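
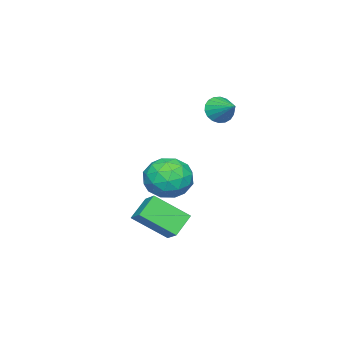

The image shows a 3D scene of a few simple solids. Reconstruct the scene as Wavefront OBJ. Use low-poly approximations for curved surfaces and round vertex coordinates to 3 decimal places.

v 1.18 -2.252 -2.561
v 1.665 -2.78 -1.708
v 0.515 -3.82 -3.152
v 1 -4.348 -2.299
v 0.144 -3.659 -2.114
v 0.555 -2.69 -1.748
v 1.625 -3.91 -3.112
v 2.036 -2.941 -2.746
v 1.94 -3.805 -2.048
v 1.025 -3.649 -1.431
v 1.155 -2.951 -3.429
v 0.24 -2.795 -2.812
v 1.481 -2.378 -2.082
v 0.699 -4.222 -2.778
v 0.196 -3.817 -2.669
v 0.481 -4.127 -2.167
v 0.828 -2.325 -2.106
v 1.114 -2.635 -1.605
v 0.22 -3.152 -1.843
v 1.066 -3.965 -3.255
v 1.352 -4.275 -2.754
v 1.699 -2.473 -2.693
v 1.984 -2.783 -2.191
v 1.96 -3.448 -3.017
v 1.928 -3.291 -1.781
v 1.537 -4.213 -2.129
v 1.904 -3.955 -2.606
v 2.146 -3.386 -2.391
v 1.39 -3.199 -1.418
v 0.999 -4.121 -1.766
v 0.496 -3.716 -1.657
v 0.737 -3.146 -1.442
v 1.552 -3.802 -1.618
v 1.181 -2.479 -3.094
v 0.79 -3.401 -3.442
v 1.443 -3.454 -3.418
v 1.684 -2.884 -3.203
v 0.643 -2.387 -2.731
v 0.252 -3.309 -3.079
v 0.034 -3.214 -2.469
v 0.276 -2.645 -2.254
v 0.628 -2.798 -3.242
v 0.055 -1.533 1.354
v 0.385 -1.386 0.766
v 0.565 -0.547 1.886
v 0.12 -1.233 0.736
v -0.158 -1.14 0.829
v -0.393 -1.124 1.026
v -0.539 -1.19 1.287
v -0.568 -1.323 1.563
v -0.473 -1.498 1.796
v -0.274 -1.68 1.943
v -0.009 -1.833 1.973
v 0.268 -1.926 1.88
v 0.504 -1.942 1.683
v 0.65 -1.876 1.421
v 0.679 -1.743 1.146
v 0.584 -1.568 0.912
v 3.291 -2.04 -4.653
v 3.968 -3.311 -3.572
v 2.358 -1.93 -3.939
v 3.035 -3.2 -2.858
v 3.745 -1.38 -4.162
v 4.422 -2.65 -3.081
v 2.812 -1.269 -3.448
v 3.489 -2.54 -2.367
f 1 38 17
f 38 12 41
f 17 41 6
f 38 41 17
f 1 17 13
f 17 6 18
f 13 18 2
f 17 18 13
f 1 13 22
f 13 2 23
f 22 23 8
f 13 23 22
f 1 22 34
f 22 8 37
f 34 37 11
f 22 37 34
f 1 34 38
f 34 11 42
f 38 42 12
f 34 42 38
f 2 18 29
f 18 6 32
f 29 32 10
f 18 32 29
f 6 41 19
f 41 12 40
f 19 40 5
f 41 40 19
f 12 42 39
f 42 11 35
f 39 35 3
f 42 35 39
f 11 37 36
f 37 8 24
f 36 24 7
f 37 24 36
f 8 23 28
f 23 2 25
f 28 25 9
f 23 25 28
f 4 30 16
f 30 10 31
f 16 31 5
f 30 31 16
f 4 16 14
f 16 5 15
f 14 15 3
f 16 15 14
f 4 14 21
f 14 3 20
f 21 20 7
f 14 20 21
f 4 21 26
f 21 7 27
f 26 27 9
f 21 27 26
f 4 26 30
f 26 9 33
f 30 33 10
f 26 33 30
f 5 31 19
f 31 10 32
f 19 32 6
f 31 32 19
f 3 15 39
f 15 5 40
f 39 40 12
f 15 40 39
f 7 20 36
f 20 3 35
f 36 35 11
f 20 35 36
f 9 27 28
f 27 7 24
f 28 24 8
f 27 24 28
f 10 33 29
f 33 9 25
f 29 25 2
f 33 25 29
f 44 43 46
f 44 46 45
f 46 43 47
f 46 47 45
f 47 43 48
f 47 48 45
f 48 43 49
f 48 49 45
f 49 43 50
f 49 50 45
f 50 43 51
f 50 51 45
f 51 43 52
f 51 52 45
f 52 43 53
f 52 53 45
f 53 43 54
f 53 54 45
f 54 43 55
f 54 55 45
f 55 43 56
f 55 56 45
f 56 43 57
f 56 57 45
f 57 43 58
f 57 58 45
f 58 43 44
f 58 44 45
f 60 62 59
f 63 60 59
f 59 62 61
f 61 63 59
f 60 66 62
f 64 60 63
f 64 66 60
f 62 66 61
f 65 63 61
f 61 66 65
f 65 64 63
f 66 64 65



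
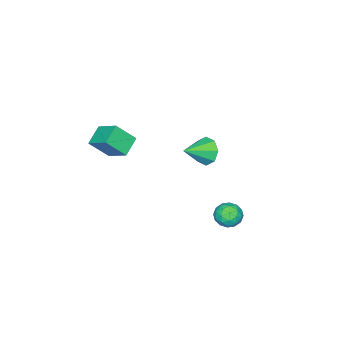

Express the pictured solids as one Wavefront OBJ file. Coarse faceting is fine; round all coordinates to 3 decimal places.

v 1.337 3.999 -2.976
v 2.04 4.027 -2.576
v 1.54 2.733 -3.244
v 2.243 2.761 -2.844
v 1.544 2.822 -2.439
v 1.419 3.605 -2.274
v 2.161 3.155 -3.546
v 2.036 3.938 -3.381
v 2.549 3.506 -2.928
v 2.168 3.3 -2.244
v 1.412 3.46 -3.576
v 1.031 3.254 -2.892
v 1.671 4.124 -2.753
v 1.909 2.636 -3.067
v 1.499 2.672 -2.829
v 1.912 2.688 -2.594
v 1.306 3.876 -2.575
v 1.719 3.893 -2.34
v 1.428 3.185 -2.259
v 1.861 2.867 -3.48
v 2.274 2.884 -3.245
v 1.668 4.072 -3.226
v 2.081 4.088 -2.991
v 2.152 3.575 -3.561
v 2.383 3.834 -2.725
v 2.503 3.09 -2.882
v 2.454 3.321 -3.295
v 2.381 3.781 -3.198
v 2.159 3.713 -2.322
v 2.279 2.969 -2.48
v 1.868 3.005 -2.242
v 1.794 3.465 -2.145
v 2.459 3.407 -2.529
v 1.301 3.791 -3.34
v 1.421 3.047 -3.498
v 1.786 3.295 -3.675
v 1.712 3.755 -3.578
v 1.077 3.67 -2.938
v 1.197 2.926 -3.095
v 1.199 2.979 -2.622
v 1.126 3.439 -2.525
v 1.121 3.353 -3.291
v 1.572 -3.767 -0.347
v 2.278 -4.539 0.743
v 1.791 -2.452 0.443
v 2.497 -3.223 1.533
v 2.663 -3.597 -0.933
v 3.369 -4.368 0.157
v 2.882 -2.281 -0.143
v 3.588 -3.053 0.947
v -0.375 0.45 -0.618
v 0.09 0.787 -1.324
v 1.015 -0.01 0.078
v -0.007 1.257 -0.819
v -0.319 1.254 -0.197
v -0.664 0.78 0.179
v -0.839 0.112 0.088
v -0.742 -0.358 -0.416
v -0.43 -0.355 -1.039
v -0.085 0.119 -1.414
f 1 38 17
f 38 12 41
f 17 41 6
f 38 41 17
f 1 17 13
f 17 6 18
f 13 18 2
f 17 18 13
f 1 13 22
f 13 2 23
f 22 23 8
f 13 23 22
f 1 22 34
f 22 8 37
f 34 37 11
f 22 37 34
f 1 34 38
f 34 11 42
f 38 42 12
f 34 42 38
f 2 18 29
f 18 6 32
f 29 32 10
f 18 32 29
f 6 41 19
f 41 12 40
f 19 40 5
f 41 40 19
f 12 42 39
f 42 11 35
f 39 35 3
f 42 35 39
f 11 37 36
f 37 8 24
f 36 24 7
f 37 24 36
f 8 23 28
f 23 2 25
f 28 25 9
f 23 25 28
f 4 30 16
f 30 10 31
f 16 31 5
f 30 31 16
f 4 16 14
f 16 5 15
f 14 15 3
f 16 15 14
f 4 14 21
f 14 3 20
f 21 20 7
f 14 20 21
f 4 21 26
f 21 7 27
f 26 27 9
f 21 27 26
f 4 26 30
f 26 9 33
f 30 33 10
f 26 33 30
f 5 31 19
f 31 10 32
f 19 32 6
f 31 32 19
f 3 15 39
f 15 5 40
f 39 40 12
f 15 40 39
f 7 20 36
f 20 3 35
f 36 35 11
f 20 35 36
f 9 27 28
f 27 7 24
f 28 24 8
f 27 24 28
f 10 33 29
f 33 9 25
f 29 25 2
f 33 25 29
f 44 46 43
f 47 44 43
f 43 46 45
f 45 47 43
f 44 50 46
f 48 44 47
f 48 50 44
f 46 50 45
f 49 47 45
f 45 50 49
f 49 48 47
f 50 48 49
f 52 51 54
f 52 54 53
f 54 51 55
f 54 55 53
f 55 51 56
f 55 56 53
f 56 51 57
f 56 57 53
f 57 51 58
f 57 58 53
f 58 51 59
f 58 59 53
f 59 51 60
f 59 60 53
f 60 51 52
f 60 52 53



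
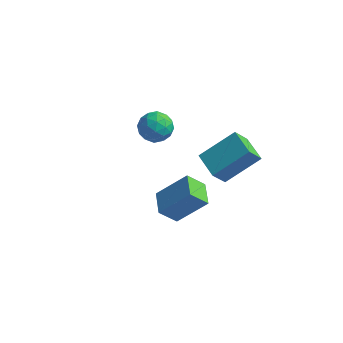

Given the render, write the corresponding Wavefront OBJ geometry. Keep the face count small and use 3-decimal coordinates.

v 2.414 -2.232 -0.939
v 3.475 -1.716 0.2
v 1.887 -1.316 -0.864
v 2.948 -0.799 0.275
v 2.992 -1.841 -1.655
v 4.053 -1.324 -0.516
v 2.465 -0.924 -1.58
v 3.526 -0.408 -0.441
v 3.16 2.533 -3.403
v 2.875 1.892 -2.441
v 2.234 3.279 -3.18
v 1.949 2.638 -2.218
v 4.271 3.602 -2.362
v 3.986 2.961 -1.4
v 3.345 4.348 -2.139
v 3.06 3.707 -1.177
v -0.767 3.692 -1.828
v -0.099 3.746 -2.245
v -0.301 2.674 -1.215
v 0.367 2.728 -1.632
v 0.192 3.278 -1.094
v -0.096 3.907 -1.473
v -0.304 2.513 -1.987
v -0.592 3.142 -2.366
v 0.187 3.017 -2.343
v 0.493 3.49 -1.791
v -0.893 2.93 -1.669
v -0.587 3.403 -1.117
v -0.474 3.808 -2.091
v 0.074 2.612 -1.369
v -0.029 2.935 -1.053
v 0.363 2.967 -1.298
v -0.472 3.903 -1.637
v -0.08 3.935 -1.882
v 0.091 3.66 -1.205
v -0.32 2.485 -1.578
v 0.072 2.517 -1.823
v -0.763 3.453 -2.162
v -0.371 3.485 -2.407
v -0.491 2.76 -2.255
v 0.086 3.412 -2.393
v 0.36 2.814 -2.033
v -0.034 2.687 -2.241
v -0.203 3.057 -2.464
v 0.266 3.69 -2.069
v 0.54 3.092 -1.708
v 0.438 3.415 -1.392
v 0.268 3.784 -1.615
v 0.435 3.262 -2.126
v -0.94 3.328 -1.752
v -0.666 2.73 -1.391
v -0.668 2.636 -1.845
v -0.838 3.005 -2.068
v -0.76 3.606 -1.427
v -0.486 3.008 -1.067
v -0.197 3.363 -0.996
v -0.366 3.733 -1.219
v -0.835 3.158 -1.334
f 2 4 1
f 5 2 1
f 1 4 3
f 3 5 1
f 2 8 4
f 6 2 5
f 6 8 2
f 4 8 3
f 7 5 3
f 3 8 7
f 7 6 5
f 8 6 7
f 10 12 9
f 13 10 9
f 9 12 11
f 11 13 9
f 10 16 12
f 14 10 13
f 14 16 10
f 12 16 11
f 15 13 11
f 11 16 15
f 15 14 13
f 16 14 15
f 17 54 33
f 54 28 57
f 33 57 22
f 54 57 33
f 17 33 29
f 33 22 34
f 29 34 18
f 33 34 29
f 17 29 38
f 29 18 39
f 38 39 24
f 29 39 38
f 17 38 50
f 38 24 53
f 50 53 27
f 38 53 50
f 17 50 54
f 50 27 58
f 54 58 28
f 50 58 54
f 18 34 45
f 34 22 48
f 45 48 26
f 34 48 45
f 22 57 35
f 57 28 56
f 35 56 21
f 57 56 35
f 28 58 55
f 58 27 51
f 55 51 19
f 58 51 55
f 27 53 52
f 53 24 40
f 52 40 23
f 53 40 52
f 24 39 44
f 39 18 41
f 44 41 25
f 39 41 44
f 20 46 32
f 46 26 47
f 32 47 21
f 46 47 32
f 20 32 30
f 32 21 31
f 30 31 19
f 32 31 30
f 20 30 37
f 30 19 36
f 37 36 23
f 30 36 37
f 20 37 42
f 37 23 43
f 42 43 25
f 37 43 42
f 20 42 46
f 42 25 49
f 46 49 26
f 42 49 46
f 21 47 35
f 47 26 48
f 35 48 22
f 47 48 35
f 19 31 55
f 31 21 56
f 55 56 28
f 31 56 55
f 23 36 52
f 36 19 51
f 52 51 27
f 36 51 52
f 25 43 44
f 43 23 40
f 44 40 24
f 43 40 44
f 26 49 45
f 49 25 41
f 45 41 18
f 49 41 45



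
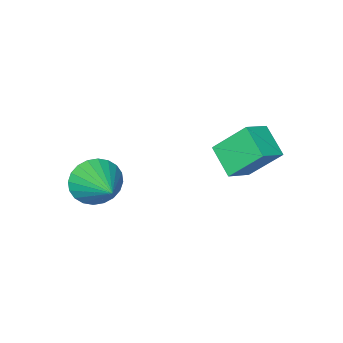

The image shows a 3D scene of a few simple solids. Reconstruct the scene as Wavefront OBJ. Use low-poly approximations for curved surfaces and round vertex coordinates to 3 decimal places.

v -1.729 2.17 2.97
v -1.994 0.966 3.714
v -0.66 2.254 3.485
v -0.924 1.05 4.229
v -0.996 1.17 1.611
v -1.26 -0.034 2.355
v 0.074 1.254 2.126
v -0.191 0.05 2.87
v 2.564 -3.329 0.27
v 2.978 -3.852 1.106
v 3.216 -1.471 1.11
v 3.303 -3.848 0.844
v 3.515 -3.764 0.494
v 3.583 -3.614 0.111
v 3.495 -3.421 -0.249
v 3.266 -3.214 -0.529
v 2.929 -3.024 -0.688
v 2.537 -2.88 -0.701
v 2.149 -2.805 -0.566
v 1.825 -2.81 -0.304
v 1.613 -2.893 0.046
v 1.545 -3.043 0.43
v 1.633 -3.236 0.79
v 1.862 -3.444 1.07
v 2.199 -3.634 1.229
v 2.591 -3.777 1.242
f 2 4 1
f 5 2 1
f 1 4 3
f 3 5 1
f 2 8 4
f 6 2 5
f 6 8 2
f 4 8 3
f 7 5 3
f 3 8 7
f 7 6 5
f 8 6 7
f 10 9 12
f 10 12 11
f 12 9 13
f 12 13 11
f 13 9 14
f 13 14 11
f 14 9 15
f 14 15 11
f 15 9 16
f 15 16 11
f 16 9 17
f 16 17 11
f 17 9 18
f 17 18 11
f 18 9 19
f 18 19 11
f 19 9 20
f 19 20 11
f 20 9 21
f 20 21 11
f 21 9 22
f 21 22 11
f 22 9 23
f 22 23 11
f 23 9 24
f 23 24 11
f 24 9 25
f 24 25 11
f 25 9 26
f 25 26 11
f 26 9 10
f 26 10 11



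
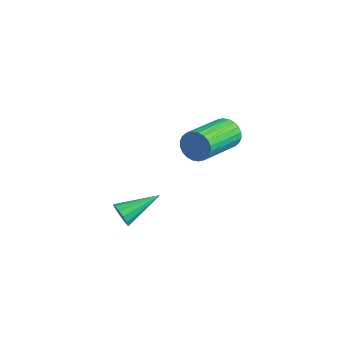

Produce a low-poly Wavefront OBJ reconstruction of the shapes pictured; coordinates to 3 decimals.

v -0.934 -4.107 -1.002
v -0.628 -4.057 -1.444
v -0.446 -2.613 -0.498
v -0.901 -3.944 -1.516
v -1.184 -3.882 -1.425
v -1.388 -3.892 -1.199
v -1.448 -3.969 -0.911
v -1.345 -4.091 -0.652
v -1.111 -4.217 -0.504
v -0.821 -4.309 -0.515
v -0.567 -4.336 -0.68
v -0.429 -4.29 -0.947
v -0.452 -4.186 -1.232
v -1.149 1.574 0.017
v -0.829 1.429 -0.566
v -0.491 -0.58 0.121
v -0.811 -0.434 0.703
v -0.628 1.515 -0.416
v -0.289 -0.494 0.271
v -0.506 1.609 -0.2
v -0.167 -0.4 0.487
v -0.481 1.698 0.049
v -0.143 -0.311 0.736
v -0.559 1.768 0.293
v -0.22 -0.241 0.979
v -0.726 1.809 0.494
v -0.388 -0.2 1.181
v -0.958 1.814 0.623
v -0.619 -0.195 1.31
v -1.219 1.783 0.66
v -0.88 -0.226 1.347
v -1.469 1.72 0.599
v -1.131 -0.289 1.286
v -1.671 1.634 0.449
v -1.332 -0.375 1.136
v -1.793 1.54 0.233
v -1.454 -0.469 0.92
v -1.817 1.451 -0.016
v -1.479 -0.558 0.671
v -1.74 1.381 -0.259
v -1.401 -0.628 0.427
v -1.572 1.34 -0.461
v -1.234 -0.669 0.226
v -1.341 1.335 -0.59
v -1.002 -0.674 0.097
v -1.08 1.366 -0.627
v -0.741 -0.643 0.06
f 2 1 4
f 2 4 3
f 4 1 5
f 4 5 3
f 5 1 6
f 5 6 3
f 6 1 7
f 6 7 3
f 7 1 8
f 7 8 3
f 8 1 9
f 8 9 3
f 9 1 10
f 9 10 3
f 10 1 11
f 10 11 3
f 11 1 12
f 11 12 3
f 12 1 13
f 12 13 3
f 13 1 2
f 13 2 3
f 15 14 18
f 15 18 16
f 16 18 19
f 16 19 17
f 18 14 20
f 18 20 19
f 19 20 21
f 19 21 17
f 20 14 22
f 20 22 21
f 21 22 23
f 21 23 17
f 22 14 24
f 22 24 23
f 23 24 25
f 23 25 17
f 24 14 26
f 24 26 25
f 25 26 27
f 25 27 17
f 26 14 28
f 26 28 27
f 27 28 29
f 27 29 17
f 28 14 30
f 28 30 29
f 29 30 31
f 29 31 17
f 30 14 32
f 30 32 31
f 31 32 33
f 31 33 17
f 32 14 34
f 32 34 33
f 33 34 35
f 33 35 17
f 34 14 36
f 34 36 35
f 35 36 37
f 35 37 17
f 36 14 38
f 36 38 37
f 37 38 39
f 37 39 17
f 38 14 40
f 38 40 39
f 39 40 41
f 39 41 17
f 40 14 42
f 40 42 41
f 41 42 43
f 41 43 17
f 42 14 44
f 42 44 43
f 43 44 45
f 43 45 17
f 44 14 46
f 44 46 45
f 45 46 47
f 45 47 17
f 46 14 15
f 46 15 47
f 47 15 16
f 47 16 17



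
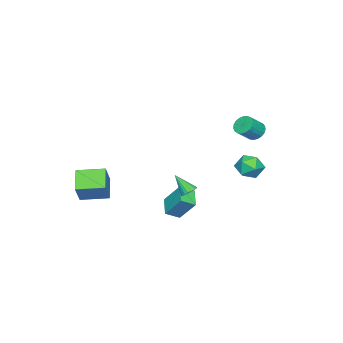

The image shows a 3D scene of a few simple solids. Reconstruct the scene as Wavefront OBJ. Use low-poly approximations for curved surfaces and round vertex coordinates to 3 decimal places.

v 3.879 -3.941 -1.619
v 2.831 -4.567 -0.765
v 3.156 -2.481 -1.437
v 2.108 -3.106 -0.583
v 4.732 -3.674 -0.377
v 3.684 -4.299 0.477
v 4.009 -2.213 -0.195
v 2.961 -2.839 0.659
v -1.423 3.953 3.325
v -1.084 4.488 3.18
v -0.257 4.162 3.91
v -0.597 3.627 4.055
v -1.235 4.572 3.388
v -0.408 4.246 4.118
v -1.418 4.549 3.586
v -0.591 4.222 4.315
v -1.602 4.422 3.738
v -0.776 4.096 4.467
v -1.756 4.215 3.819
v -0.929 3.889 4.548
v -1.851 3.962 3.814
v -1.025 3.636 4.544
v -1.873 3.708 3.725
v -1.046 3.382 4.455
v -1.817 3.496 3.567
v -0.99 3.17 4.297
v -1.693 3.363 3.367
v -0.866 3.037 4.097
v -1.522 3.332 3.16
v -0.696 3.006 3.889
v -1.335 3.409 2.981
v -0.508 3.083 3.711
v -1.162 3.579 2.862
v -0.335 3.253 3.592
v -1.035 3.815 2.823
v -0.208 3.488 3.553
v -0.975 4.074 2.871
v -0.148 3.748 3.6
v -0.992 4.312 2.997
v -0.165 3.986 3.727
v -0.555 -1.248 -2.871
v -0.523 -0.222 -1.579
v -1.171 -0.664 -3.32
v -1.139 0.361 -2.028
v 0.419 -0.621 -3.392
v 0.451 0.404 -2.1
v -0.197 -0.038 -3.841
v -0.165 0.988 -2.549
v -3.423 3.024 0.282
v -2.779 3.286 -0.328
v -3.901 1.974 -0.672
v -3.257 2.236 -1.282
v -3.006 1.816 -0.497
v -2.711 2.465 0.092
v -3.969 2.795 -1.092
v -3.674 3.444 -0.503
v -3.117 3.145 -1.178
v -2.521 2.54 -0.81
v -4.159 2.72 -0.19
v -3.563 2.115 0.178
v 1.158 1.321 -0.845
v 1.468 1.003 -1.115
v 1.242 0.479 0.245
v 1.626 1.161 -1.005
v 1.677 1.356 -0.858
v 1.609 1.543 -0.708
v 1.437 1.679 -0.59
v 1.202 1.733 -0.53
v 0.956 1.693 -0.542
v 0.757 1.568 -0.623
v 0.65 1.386 -0.755
v 0.659 1.19 -0.908
v 0.782 1.024 -1.046
v 0.992 0.926 -1.138
v 1.239 0.918 -1.163
f 2 4 1
f 5 2 1
f 1 4 3
f 3 5 1
f 2 8 4
f 6 2 5
f 6 8 2
f 4 8 3
f 7 5 3
f 3 8 7
f 7 6 5
f 8 6 7
f 10 9 13
f 10 13 11
f 11 13 14
f 11 14 12
f 13 9 15
f 13 15 14
f 14 15 16
f 14 16 12
f 15 9 17
f 15 17 16
f 16 17 18
f 16 18 12
f 17 9 19
f 17 19 18
f 18 19 20
f 18 20 12
f 19 9 21
f 19 21 20
f 20 21 22
f 20 22 12
f 21 9 23
f 21 23 22
f 22 23 24
f 22 24 12
f 23 9 25
f 23 25 24
f 24 25 26
f 24 26 12
f 25 9 27
f 25 27 26
f 26 27 28
f 26 28 12
f 27 9 29
f 27 29 28
f 28 29 30
f 28 30 12
f 29 9 31
f 29 31 30
f 30 31 32
f 30 32 12
f 31 9 33
f 31 33 32
f 32 33 34
f 32 34 12
f 33 9 35
f 33 35 34
f 34 35 36
f 34 36 12
f 35 9 37
f 35 37 36
f 36 37 38
f 36 38 12
f 37 9 39
f 37 39 38
f 38 39 40
f 38 40 12
f 39 9 10
f 39 10 40
f 40 10 11
f 40 11 12
f 42 44 41
f 45 42 41
f 41 44 43
f 43 45 41
f 42 48 44
f 46 42 45
f 46 48 42
f 44 48 43
f 47 45 43
f 43 48 47
f 47 46 45
f 48 46 47
f 49 60 54
f 49 54 50
f 49 50 56
f 49 56 59
f 49 59 60
f 50 54 58
f 54 60 53
f 60 59 51
f 59 56 55
f 56 50 57
f 52 58 53
f 52 53 51
f 52 51 55
f 52 55 57
f 52 57 58
f 53 58 54
f 51 53 60
f 55 51 59
f 57 55 56
f 58 57 50
f 62 61 64
f 62 64 63
f 64 61 65
f 64 65 63
f 65 61 66
f 65 66 63
f 66 61 67
f 66 67 63
f 67 61 68
f 67 68 63
f 68 61 69
f 68 69 63
f 69 61 70
f 69 70 63
f 70 61 71
f 70 71 63
f 71 61 72
f 71 72 63
f 72 61 73
f 72 73 63
f 73 61 74
f 73 74 63
f 74 61 75
f 74 75 63
f 75 61 62
f 75 62 63



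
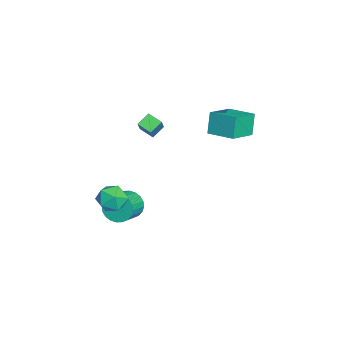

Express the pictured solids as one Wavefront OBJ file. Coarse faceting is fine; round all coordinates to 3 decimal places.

v -0.584 2.134 3.323
v -1.177 2.261 4.814
v -2.132 3.291 2.609
v -2.725 3.418 4.1
v 0.445 3.682 3.6
v -0.148 3.809 5.091
v -1.103 4.839 2.886
v -1.696 4.966 4.377
v 2.521 -2.468 -0.432
v 3.12 -3.246 0.072
v 1.6 -3.734 -1.292
v 2.199 -4.512 -0.788
v 1.483 -3.904 -0.208
v 2.052 -3.122 0.324
v 2.668 -3.858 -1.544
v 3.237 -3.076 -1.012
v 3.211 -4.106 -0.615
v 2.479 -4.134 0.211
v 2.241 -2.846 -1.431
v 1.509 -2.874 -0.605
v -4.41 -2.165 0.934
v -5.018 -1.509 1.502
v -3.875 -1.326 0.539
v -4.483 -0.67 1.108
v -3.437 -2.25 2.072
v -4.045 -1.594 2.641
v -2.902 -1.411 1.678
v -3.51 -0.755 2.246
v -1.588 -2.77 -4.206
v -1.033 -2.447 -5.062
v 0.323 -3.046 -4.409
v -0.232 -3.37 -3.554
v -1.004 -2.112 -4.815
v 0.352 -2.711 -4.162
v -1.064 -1.877 -4.475
v 0.292 -2.476 -3.822
v -1.204 -1.778 -4.094
v 0.152 -2.377 -3.441
v -1.402 -1.83 -3.73
v -0.046 -2.43 -3.078
v -1.628 -2.026 -3.439
v -0.272 -2.625 -2.786
v -1.849 -2.335 -3.265
v -0.493 -2.934 -2.612
v -2.029 -2.71 -3.233
v -0.673 -3.309 -2.581
v -2.143 -3.094 -3.351
v -0.787 -3.693 -2.698
v -2.172 -3.429 -3.598
v -0.816 -4.028 -2.945
v -2.112 -3.664 -3.938
v -0.756 -4.263 -3.285
v -1.972 -3.763 -4.319
v -0.616 -4.362 -3.666
v -1.774 -3.71 -4.682
v -0.418 -4.31 -4.03
v -1.548 -3.515 -4.974
v -0.192 -4.114 -4.321
v -1.327 -3.206 -5.148
v 0.029 -3.805 -4.495
v -1.147 -2.831 -5.179
v 0.209 -3.43 -4.527
f 2 4 1
f 5 2 1
f 1 4 3
f 3 5 1
f 2 8 4
f 6 2 5
f 6 8 2
f 4 8 3
f 7 5 3
f 3 8 7
f 7 6 5
f 8 6 7
f 9 20 14
f 9 14 10
f 9 10 16
f 9 16 19
f 9 19 20
f 10 14 18
f 14 20 13
f 20 19 11
f 19 16 15
f 16 10 17
f 12 18 13
f 12 13 11
f 12 11 15
f 12 15 17
f 12 17 18
f 13 18 14
f 11 13 20
f 15 11 19
f 17 15 16
f 18 17 10
f 22 24 21
f 25 22 21
f 21 24 23
f 23 25 21
f 22 28 24
f 26 22 25
f 26 28 22
f 24 28 23
f 27 25 23
f 23 28 27
f 27 26 25
f 28 26 27
f 30 29 33
f 30 33 31
f 31 33 34
f 31 34 32
f 33 29 35
f 33 35 34
f 34 35 36
f 34 36 32
f 35 29 37
f 35 37 36
f 36 37 38
f 36 38 32
f 37 29 39
f 37 39 38
f 38 39 40
f 38 40 32
f 39 29 41
f 39 41 40
f 40 41 42
f 40 42 32
f 41 29 43
f 41 43 42
f 42 43 44
f 42 44 32
f 43 29 45
f 43 45 44
f 44 45 46
f 44 46 32
f 45 29 47
f 45 47 46
f 46 47 48
f 46 48 32
f 47 29 49
f 47 49 48
f 48 49 50
f 48 50 32
f 49 29 51
f 49 51 50
f 50 51 52
f 50 52 32
f 51 29 53
f 51 53 52
f 52 53 54
f 52 54 32
f 53 29 55
f 53 55 54
f 54 55 56
f 54 56 32
f 55 29 57
f 55 57 56
f 56 57 58
f 56 58 32
f 57 29 59
f 57 59 58
f 58 59 60
f 58 60 32
f 59 29 61
f 59 61 60
f 60 61 62
f 60 62 32
f 61 29 30
f 61 30 62
f 62 30 31
f 62 31 32



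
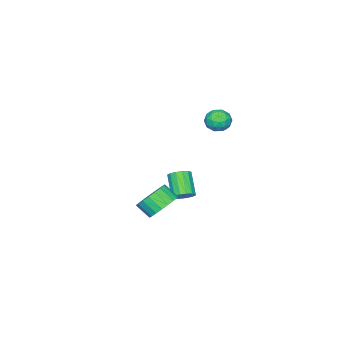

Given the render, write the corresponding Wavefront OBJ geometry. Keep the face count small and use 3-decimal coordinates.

v 0.254 3.027 3.291
v 0.66 2.86 3.933
v -0.4 1.96 3.427
v 0.006 1.793 4.069
v -0.498 2.385 4.071
v -0.094 3.045 3.987
v 0.354 1.775 3.373
v 0.758 2.435 3.289
v 0.722 2.086 3.984
v 0.195 2.463 4.415
v 0.065 2.357 2.945
v -0.462 2.734 3.376
v 0.514 3.038 3.6
v -0.254 1.782 3.76
v -0.55 2.131 3.761
v -0.312 2.033 4.138
v 0.071 3.146 3.632
v 0.31 3.048 4.009
v -0.371 2.769 4.09
v -0.05 1.772 3.351
v 0.189 1.674 3.728
v 0.572 2.787 3.222
v 0.81 2.689 3.599
v 0.631 2.051 3.27
v 0.789 2.484 4.008
v 0.405 1.857 4.087
v 0.61 1.847 3.678
v 0.847 2.234 3.629
v 0.48 2.706 4.261
v 0.096 2.079 4.341
v -0.201 2.427 4.342
v 0.037 2.815 4.293
v 0.516 2.251 4.291
v 0.164 2.741 3.019
v -0.22 2.114 3.099
v 0.223 2.005 3.067
v 0.461 2.393 3.018
v -0.145 2.963 3.273
v -0.529 2.336 3.352
v -0.587 2.586 3.731
v -0.35 2.973 3.682
v -0.256 2.569 3.069
v -1.014 -0.67 -3.962
v -0.682 -1.235 -4.177
v -1.434 -2.096 -3.072
v -1.766 -1.53 -2.858
v -0.472 -1.095 -3.924
v -1.224 -1.956 -2.82
v -0.407 -0.841 -3.682
v -1.16 -1.701 -2.577
v -0.505 -0.54 -3.515
v -1.257 -1.401 -2.41
v -0.739 -0.275 -3.468
v -1.492 -1.136 -2.363
v -1.047 -0.115 -3.553
v -1.799 -0.976 -2.448
v -1.346 -0.104 -3.748
v -2.098 -0.965 -2.643
v -1.556 -0.244 -4
v -2.308 -1.105 -2.896
v -1.62 -0.499 -4.243
v -2.373 -1.359 -3.138
v -1.523 -0.799 -4.41
v -2.275 -1.66 -3.305
v -1.288 -1.064 -4.457
v -2.041 -1.925 -3.352
v -0.981 -1.224 -4.372
v -1.733 -2.085 -3.267
v 3.806 1.649 -1.397
v 4.244 2.27 -0.732
v 4.352 1.472 -0.058
v 3.914 0.851 -0.723
v 3.838 2.303 -0.628
v 3.946 1.505 0.046
v 3.427 2.223 -0.657
v 3.535 1.425 0.017
v 3.081 2.043 -0.814
v 3.189 1.245 -0.14
v 2.861 1.795 -1.072
v 2.969 0.997 -0.398
v 2.804 1.522 -1.386
v 2.912 0.724 -0.712
v 2.92 1.271 -1.702
v 3.028 0.473 -1.028
v 3.19 1.085 -1.965
v 3.298 0.288 -1.291
v 3.566 0.997 -2.13
v 3.674 0.199 -1.456
v 3.983 1.021 -2.168
v 4.091 0.224 -1.494
v 4.37 1.154 -2.073
v 4.478 0.356 -1.399
v 4.659 1.373 -1.861
v 4.768 0.575 -1.187
v 4.801 1.639 -1.569
v 4.909 0.841 -0.895
v 4.771 1.907 -1.247
v 4.879 1.109 -0.573
v 4.574 2.13 -0.951
v 4.682 1.332 -0.277
f 1 38 17
f 38 12 41
f 17 41 6
f 38 41 17
f 1 17 13
f 17 6 18
f 13 18 2
f 17 18 13
f 1 13 22
f 13 2 23
f 22 23 8
f 13 23 22
f 1 22 34
f 22 8 37
f 34 37 11
f 22 37 34
f 1 34 38
f 34 11 42
f 38 42 12
f 34 42 38
f 2 18 29
f 18 6 32
f 29 32 10
f 18 32 29
f 6 41 19
f 41 12 40
f 19 40 5
f 41 40 19
f 12 42 39
f 42 11 35
f 39 35 3
f 42 35 39
f 11 37 36
f 37 8 24
f 36 24 7
f 37 24 36
f 8 23 28
f 23 2 25
f 28 25 9
f 23 25 28
f 4 30 16
f 30 10 31
f 16 31 5
f 30 31 16
f 4 16 14
f 16 5 15
f 14 15 3
f 16 15 14
f 4 14 21
f 14 3 20
f 21 20 7
f 14 20 21
f 4 21 26
f 21 7 27
f 26 27 9
f 21 27 26
f 4 26 30
f 26 9 33
f 30 33 10
f 26 33 30
f 5 31 19
f 31 10 32
f 19 32 6
f 31 32 19
f 3 15 39
f 15 5 40
f 39 40 12
f 15 40 39
f 7 20 36
f 20 3 35
f 36 35 11
f 20 35 36
f 9 27 28
f 27 7 24
f 28 24 8
f 27 24 28
f 10 33 29
f 33 9 25
f 29 25 2
f 33 25 29
f 44 43 47
f 44 47 45
f 45 47 48
f 45 48 46
f 47 43 49
f 47 49 48
f 48 49 50
f 48 50 46
f 49 43 51
f 49 51 50
f 50 51 52
f 50 52 46
f 51 43 53
f 51 53 52
f 52 53 54
f 52 54 46
f 53 43 55
f 53 55 54
f 54 55 56
f 54 56 46
f 55 43 57
f 55 57 56
f 56 57 58
f 56 58 46
f 57 43 59
f 57 59 58
f 58 59 60
f 58 60 46
f 59 43 61
f 59 61 60
f 60 61 62
f 60 62 46
f 61 43 63
f 61 63 62
f 62 63 64
f 62 64 46
f 63 43 65
f 63 65 64
f 64 65 66
f 64 66 46
f 65 43 67
f 65 67 66
f 66 67 68
f 66 68 46
f 67 43 44
f 67 44 68
f 68 44 45
f 68 45 46
f 70 69 73
f 70 73 71
f 71 73 74
f 71 74 72
f 73 69 75
f 73 75 74
f 74 75 76
f 74 76 72
f 75 69 77
f 75 77 76
f 76 77 78
f 76 78 72
f 77 69 79
f 77 79 78
f 78 79 80
f 78 80 72
f 79 69 81
f 79 81 80
f 80 81 82
f 80 82 72
f 81 69 83
f 81 83 82
f 82 83 84
f 82 84 72
f 83 69 85
f 83 85 84
f 84 85 86
f 84 86 72
f 85 69 87
f 85 87 86
f 86 87 88
f 86 88 72
f 87 69 89
f 87 89 88
f 88 89 90
f 88 90 72
f 89 69 91
f 89 91 90
f 90 91 92
f 90 92 72
f 91 69 93
f 91 93 92
f 92 93 94
f 92 94 72
f 93 69 95
f 93 95 94
f 94 95 96
f 94 96 72
f 95 69 97
f 95 97 96
f 96 97 98
f 96 98 72
f 97 69 99
f 97 99 98
f 98 99 100
f 98 100 72
f 99 69 70
f 99 70 100
f 100 70 71
f 100 71 72



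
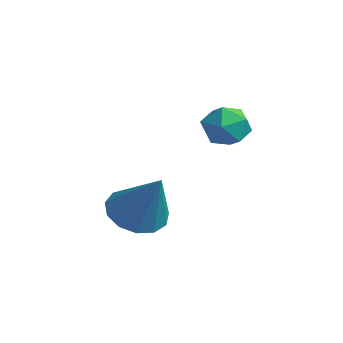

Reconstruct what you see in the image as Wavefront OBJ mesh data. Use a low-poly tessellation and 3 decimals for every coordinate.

v 2.55 -3.113 -3.498
v 3.123 -2.536 -3.949
v 3.69 -3.027 -1.942
v 2.77 -2.234 -3.707
v 2.347 -2.211 -3.399
v 1.989 -2.474 -3.122
v 1.809 -2.94 -2.964
v 1.864 -3.461 -2.976
v 2.137 -3.872 -3.153
v 2.542 -4.041 -3.44
v 2.949 -3.916 -3.745
v 3.229 -3.536 -3.972
v 3.294 -3.021 -4.048
v 3.776 -0.573 0.187
v 4.161 -0.477 -0.482
v 3.659 -1.803 -0.058
v 4.044 -1.707 -0.727
v 4.418 -1.631 -0.048
v 4.49 -0.871 0.103
v 3.33 -1.409 -0.643
v 3.402 -0.649 -0.492
v 3.886 -0.994 -0.995
v 4.558 -1.13 -0.628
v 3.262 -1.15 0.088
v 3.934 -1.286 0.455
f 2 1 4
f 2 4 3
f 4 1 5
f 4 5 3
f 5 1 6
f 5 6 3
f 6 1 7
f 6 7 3
f 7 1 8
f 7 8 3
f 8 1 9
f 8 9 3
f 9 1 10
f 9 10 3
f 10 1 11
f 10 11 3
f 11 1 12
f 11 12 3
f 12 1 13
f 12 13 3
f 13 1 2
f 13 2 3
f 14 25 19
f 14 19 15
f 14 15 21
f 14 21 24
f 14 24 25
f 15 19 23
f 19 25 18
f 25 24 16
f 24 21 20
f 21 15 22
f 17 23 18
f 17 18 16
f 17 16 20
f 17 20 22
f 17 22 23
f 18 23 19
f 16 18 25
f 20 16 24
f 22 20 21
f 23 22 15



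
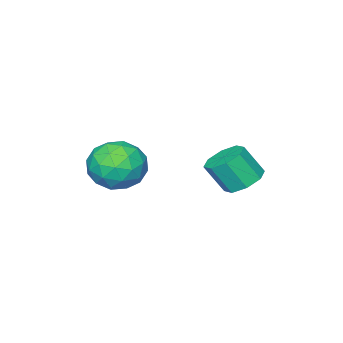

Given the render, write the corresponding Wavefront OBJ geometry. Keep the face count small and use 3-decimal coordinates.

v -1.212 0.04 -0.287
v -0.789 0.511 -0.197
v -0.464 0.051 0.678
v -0.888 -0.42 0.587
v -1.222 0.605 0.013
v -0.897 0.145 0.888
v -1.649 0.368 0.047
v -1.324 -0.092 0.922
v -1.82 -0.062 -0.115
v -1.495 -0.521 0.76
v -1.636 -0.431 -0.378
v -1.311 -0.891 0.497
v -1.203 -0.525 -0.588
v -0.878 -0.985 0.287
v -0.776 -0.288 -0.622
v -0.451 -0.748 0.253
v -0.605 0.141 -0.46
v -0.28 -0.318 0.415
v 1.561 -1.12 0.317
v 2.02 -0.942 1.025
v 1.6 -2.478 0.635
v 2.059 -2.3 1.343
v 1.232 -2.061 1.294
v 1.208 -1.222 1.098
v 2.412 -2.198 0.562
v 2.388 -1.359 0.366
v 2.546 -1.608 1.176
v 1.817 -1.523 1.628
v 1.803 -1.897 0.032
v 1.074 -1.812 0.484
v 1.787 -0.912 0.643
v 1.833 -2.508 1.017
v 1.347 -2.368 0.988
v 1.617 -2.263 1.404
v 1.31 -1.076 0.686
v 1.58 -0.971 1.102
v 1.117 -1.629 1.26
v 2.04 -2.449 0.558
v 2.31 -2.344 0.974
v 2.003 -1.157 0.256
v 2.273 -1.052 0.672
v 2.503 -1.791 0.4
v 2.366 -1.198 1.148
v 2.389 -1.997 1.335
v 2.597 -1.937 0.876
v 2.583 -1.444 0.761
v 1.938 -1.148 1.414
v 1.961 -1.946 1.601
v 1.475 -1.806 1.572
v 1.46 -1.313 1.457
v 2.247 -1.54 1.503
v 1.659 -1.474 0.059
v 1.682 -2.272 0.246
v 2.16 -2.107 0.203
v 2.145 -1.614 0.088
v 1.231 -1.423 0.325
v 1.254 -2.222 0.512
v 1.037 -1.976 0.899
v 1.023 -1.483 0.784
v 1.373 -1.88 0.157
f 2 1 5
f 2 5 3
f 3 5 6
f 3 6 4
f 5 1 7
f 5 7 6
f 6 7 8
f 6 8 4
f 7 1 9
f 7 9 8
f 8 9 10
f 8 10 4
f 9 1 11
f 9 11 10
f 10 11 12
f 10 12 4
f 11 1 13
f 11 13 12
f 12 13 14
f 12 14 4
f 13 1 15
f 13 15 14
f 14 15 16
f 14 16 4
f 15 1 17
f 15 17 16
f 16 17 18
f 16 18 4
f 17 1 2
f 17 2 18
f 18 2 3
f 18 3 4
f 19 56 35
f 56 30 59
f 35 59 24
f 56 59 35
f 19 35 31
f 35 24 36
f 31 36 20
f 35 36 31
f 19 31 40
f 31 20 41
f 40 41 26
f 31 41 40
f 19 40 52
f 40 26 55
f 52 55 29
f 40 55 52
f 19 52 56
f 52 29 60
f 56 60 30
f 52 60 56
f 20 36 47
f 36 24 50
f 47 50 28
f 36 50 47
f 24 59 37
f 59 30 58
f 37 58 23
f 59 58 37
f 30 60 57
f 60 29 53
f 57 53 21
f 60 53 57
f 29 55 54
f 55 26 42
f 54 42 25
f 55 42 54
f 26 41 46
f 41 20 43
f 46 43 27
f 41 43 46
f 22 48 34
f 48 28 49
f 34 49 23
f 48 49 34
f 22 34 32
f 34 23 33
f 32 33 21
f 34 33 32
f 22 32 39
f 32 21 38
f 39 38 25
f 32 38 39
f 22 39 44
f 39 25 45
f 44 45 27
f 39 45 44
f 22 44 48
f 44 27 51
f 48 51 28
f 44 51 48
f 23 49 37
f 49 28 50
f 37 50 24
f 49 50 37
f 21 33 57
f 33 23 58
f 57 58 30
f 33 58 57
f 25 38 54
f 38 21 53
f 54 53 29
f 38 53 54
f 27 45 46
f 45 25 42
f 46 42 26
f 45 42 46
f 28 51 47
f 51 27 43
f 47 43 20
f 51 43 47



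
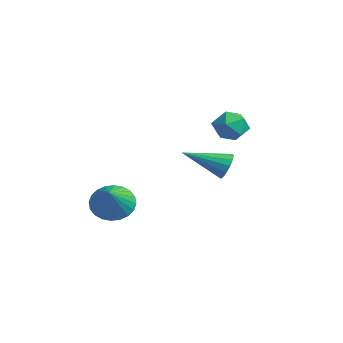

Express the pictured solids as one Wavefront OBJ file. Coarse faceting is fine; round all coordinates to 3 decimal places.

v -3.638 3.481 3.586
v -3.324 3.041 4.299
v -4.456 2.339 3.241
v -4.142 1.899 3.954
v -4.682 2.603 4.065
v -4.177 3.308 4.278
v -3.603 2.072 3.262
v -3.098 2.777 3.475
v -3.303 2.17 4.098
v -3.97 2.498 4.594
v -3.81 2.882 2.946
v -4.477 3.21 3.442
v -4.284 -2.568 -0.01
v -3.767 -2.869 -0.799
v -2.936 -3.292 1.15
v -3.623 -2.514 -0.745
v -3.58 -2.168 -0.579
v -3.644 -1.883 -0.327
v -3.806 -1.702 -0.026
v -4.04 -1.653 0.277
v -4.312 -1.743 0.537
v -4.579 -1.959 0.713
v -4.802 -2.268 0.779
v -4.945 -2.623 0.725
v -4.988 -2.969 0.559
v -4.924 -3.254 0.307
v -4.763 -3.435 0.006
v -4.528 -3.484 -0.297
v -4.257 -3.394 -0.556
v -3.989 -3.178 -0.732
v -2.769 1.958 1.892
v -2.282 1.982 2.409
v -3.531 0.242 2.688
v -2.569 2.17 2.54
v -2.91 2.302 2.497
v -3.213 2.341 2.293
v -3.396 2.278 1.981
v -3.412 2.13 1.645
v -3.255 1.935 1.376
v -2.968 1.747 1.244
v -2.627 1.615 1.287
v -2.325 1.576 1.492
v -2.141 1.638 1.804
v -2.125 1.787 2.139
f 1 12 6
f 1 6 2
f 1 2 8
f 1 8 11
f 1 11 12
f 2 6 10
f 6 12 5
f 12 11 3
f 11 8 7
f 8 2 9
f 4 10 5
f 4 5 3
f 4 3 7
f 4 7 9
f 4 9 10
f 5 10 6
f 3 5 12
f 7 3 11
f 9 7 8
f 10 9 2
f 14 13 16
f 14 16 15
f 16 13 17
f 16 17 15
f 17 13 18
f 17 18 15
f 18 13 19
f 18 19 15
f 19 13 20
f 19 20 15
f 20 13 21
f 20 21 15
f 21 13 22
f 21 22 15
f 22 13 23
f 22 23 15
f 23 13 24
f 23 24 15
f 24 13 25
f 24 25 15
f 25 13 26
f 25 26 15
f 26 13 27
f 26 27 15
f 27 13 28
f 27 28 15
f 28 13 29
f 28 29 15
f 29 13 30
f 29 30 15
f 30 13 14
f 30 14 15
f 32 31 34
f 32 34 33
f 34 31 35
f 34 35 33
f 35 31 36
f 35 36 33
f 36 31 37
f 36 37 33
f 37 31 38
f 37 38 33
f 38 31 39
f 38 39 33
f 39 31 40
f 39 40 33
f 40 31 41
f 40 41 33
f 41 31 42
f 41 42 33
f 42 31 43
f 42 43 33
f 43 31 44
f 43 44 33
f 44 31 32
f 44 32 33



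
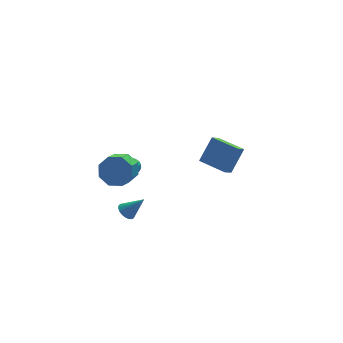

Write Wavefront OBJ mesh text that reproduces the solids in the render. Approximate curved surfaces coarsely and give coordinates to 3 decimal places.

v 4.076 -0.069 -0.313
v 3.439 -0.556 0.334
v 3.023 1.506 -0.165
v 2.386 1.019 0.481
v 5.134 0.501 1.159
v 4.497 0.014 1.805
v 4.081 2.076 1.306
v 3.444 1.589 1.953
v -1.975 1.009 1.382
v -1.572 0.922 1.789
v -2.421 -0.036 2.426
v -2.825 0.051 2.018
v -1.727 1.128 1.892
v -2.576 0.17 2.529
v -1.939 1.307 1.878
v -2.788 0.348 2.515
v -2.16 1.417 1.751
v -3.009 0.459 2.387
v -2.338 1.434 1.538
v -3.187 0.476 2.175
v -2.433 1.354 1.29
v -3.282 0.395 1.927
v -2.423 1.194 1.063
v -3.272 0.236 1.7
v -2.311 0.993 0.909
v -3.16 0.034 1.546
v -2.122 0.795 0.863
v -2.971 -0.164 1.5
v -1.899 0.646 0.936
v -2.748 -0.313 1.573
v -1.694 0.58 1.111
v -2.543 -0.378 1.748
v -1.553 0.613 1.348
v -2.402 -0.346 1.985
v -1.509 0.736 1.593
v -2.358 -0.222 2.229
v -3.291 -0.887 3.18
v -2.54 -1.654 2.986
v -3.239 -2.499 3.626
v -3.989 -1.733 3.82
v -2.396 -1.237 3.694
v -3.094 -2.083 4.334
v -2.775 -0.616 4.101
v -3.474 -1.461 4.741
v -3.457 -0.153 3.969
v -4.155 -0.999 4.609
v -4.041 -0.121 3.374
v -4.74 -0.966 4.014
v -4.186 -0.537 2.666
v -4.884 -1.383 3.306
v -3.806 -1.159 2.259
v -4.505 -2.004 2.899
v -3.125 -1.621 2.391
v -3.823 -2.467 3.031
v -3.876 -3.28 1.336
v -3.451 -3.486 0.919
v -2.924 -3.68 2.504
v -3.382 -3.235 0.948
v -3.398 -2.992 1.044
v -3.497 -2.799 1.191
v -3.661 -2.689 1.362
v -3.863 -2.681 1.529
v -4.067 -2.777 1.663
v -4.238 -2.96 1.74
v -4.347 -3.198 1.747
v -4.374 -3.451 1.683
v -4.315 -3.674 1.559
v -4.18 -3.829 1.396
v -3.993 -3.889 1.223
v -3.786 -3.844 1.069
v -3.594 -3.702 0.962
f 2 4 1
f 5 2 1
f 1 4 3
f 3 5 1
f 2 8 4
f 6 2 5
f 6 8 2
f 4 8 3
f 7 5 3
f 3 8 7
f 7 6 5
f 8 6 7
f 10 9 13
f 10 13 11
f 11 13 14
f 11 14 12
f 13 9 15
f 13 15 14
f 14 15 16
f 14 16 12
f 15 9 17
f 15 17 16
f 16 17 18
f 16 18 12
f 17 9 19
f 17 19 18
f 18 19 20
f 18 20 12
f 19 9 21
f 19 21 20
f 20 21 22
f 20 22 12
f 21 9 23
f 21 23 22
f 22 23 24
f 22 24 12
f 23 9 25
f 23 25 24
f 24 25 26
f 24 26 12
f 25 9 27
f 25 27 26
f 26 27 28
f 26 28 12
f 27 9 29
f 27 29 28
f 28 29 30
f 28 30 12
f 29 9 31
f 29 31 30
f 30 31 32
f 30 32 12
f 31 9 33
f 31 33 32
f 32 33 34
f 32 34 12
f 33 9 35
f 33 35 34
f 34 35 36
f 34 36 12
f 35 9 10
f 35 10 36
f 36 10 11
f 36 11 12
f 38 37 41
f 38 41 39
f 39 41 42
f 39 42 40
f 41 37 43
f 41 43 42
f 42 43 44
f 42 44 40
f 43 37 45
f 43 45 44
f 44 45 46
f 44 46 40
f 45 37 47
f 45 47 46
f 46 47 48
f 46 48 40
f 47 37 49
f 47 49 48
f 48 49 50
f 48 50 40
f 49 37 51
f 49 51 50
f 50 51 52
f 50 52 40
f 51 37 53
f 51 53 52
f 52 53 54
f 52 54 40
f 53 37 38
f 53 38 54
f 54 38 39
f 54 39 40
f 56 55 58
f 56 58 57
f 58 55 59
f 58 59 57
f 59 55 60
f 59 60 57
f 60 55 61
f 60 61 57
f 61 55 62
f 61 62 57
f 62 55 63
f 62 63 57
f 63 55 64
f 63 64 57
f 64 55 65
f 64 65 57
f 65 55 66
f 65 66 57
f 66 55 67
f 66 67 57
f 67 55 68
f 67 68 57
f 68 55 69
f 68 69 57
f 69 55 70
f 69 70 57
f 70 55 71
f 70 71 57
f 71 55 56
f 71 56 57



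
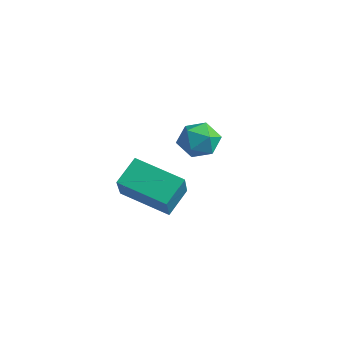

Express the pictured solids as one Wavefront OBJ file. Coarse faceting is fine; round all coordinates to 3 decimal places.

v 0.717 3.88 -2.225
v 1.053 4.021 -1.597
v 0.267 2.899 -1.763
v 0.603 3.04 -1.135
v 0.052 3.458 -1.354
v 0.33 4.065 -1.64
v 0.99 2.855 -1.72
v 1.268 3.462 -2.006
v 1.221 3.388 -1.285
v 0.641 3.761 -1.059
v 0.679 3.159 -2.301
v 0.099 3.532 -2.075
v 1.292 -0.089 -2.228
v 1.959 -0.759 -1.168
v 1.141 0.71 -1.628
v 1.807 0.04 -0.568
v 2.693 0.54 -2.712
v 3.359 -0.13 -1.652
v 2.541 1.339 -2.112
v 3.208 0.669 -1.052
f 1 12 6
f 1 6 2
f 1 2 8
f 1 8 11
f 1 11 12
f 2 6 10
f 6 12 5
f 12 11 3
f 11 8 7
f 8 2 9
f 4 10 5
f 4 5 3
f 4 3 7
f 4 7 9
f 4 9 10
f 5 10 6
f 3 5 12
f 7 3 11
f 9 7 8
f 10 9 2
f 14 16 13
f 17 14 13
f 13 16 15
f 15 17 13
f 14 20 16
f 18 14 17
f 18 20 14
f 16 20 15
f 19 17 15
f 15 20 19
f 19 18 17
f 20 18 19



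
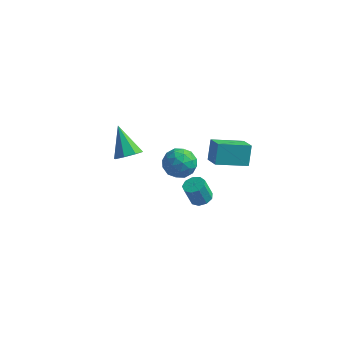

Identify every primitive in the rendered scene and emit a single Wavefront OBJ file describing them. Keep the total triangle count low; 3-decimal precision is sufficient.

v -1.072 -0.008 -0.386
v -0.421 0.227 -0.096
v -1.948 0.828 0.906
v -0.637 0.595 -0.481
v -1.107 0.61 -0.809
v -1.557 0.263 -0.89
v -1.723 -0.243 -0.675
v -1.507 -0.611 -0.29
v -1.037 -0.626 0.038
v -0.587 -0.278 0.119
v 2.49 2.37 -2.018
v 2.403 3.005 -0.991
v 1.812 3.176 -2.573
v 1.725 3.81 -1.547
v 3.915 3.27 -2.453
v 3.828 3.904 -1.427
v 3.237 4.075 -3.009
v 3.15 4.71 -1.982
v 3.607 -2.624 0.37
v 4.008 -3.011 0.428
v 3.694 -3.182 1.468
v 3.293 -2.796 1.41
v 4.144 -2.666 0.525
v 3.829 -2.838 1.565
v 4.028 -2.302 0.55
v 3.713 -2.473 1.59
v 3.716 -2.088 0.491
v 3.401 -2.26 1.531
v 3.352 -2.126 0.375
v 3.038 -2.297 1.415
v 3.109 -2.396 0.257
v 2.794 -2.568 1.297
v 3.098 -2.774 0.191
v 2.783 -2.945 1.231
v 3.326 -3.081 0.21
v 3.011 -3.253 1.25
v 3.685 -3.175 0.303
v 3.371 -3.346 1.343
v 0.547 3.773 -3.049
v 1.244 3.202 -3.299
v -0.364 2.578 -2.861
v 0.333 2.007 -3.111
v 0.376 2.469 -2.299
v 0.939 3.207 -2.415
v -0.059 2.573 -3.745
v 0.504 3.311 -3.861
v 0.87 2.46 -3.73
v 1.139 2.396 -2.836
v -0.259 3.384 -3.324
v 0.01 3.32 -2.43
v 0.975 3.592 -3.19
v -0.095 2.188 -2.97
v -0.07 2.459 -2.492
v 0.34 2.123 -2.639
v 0.796 3.596 -2.67
v 1.206 3.26 -2.818
v 0.695 2.829 -2.23
v -0.326 2.52 -3.342
v 0.084 2.184 -3.49
v 0.54 3.657 -3.521
v 0.95 3.321 -3.668
v 0.185 2.951 -3.93
v 1.166 2.821 -3.591
v 0.63 2.118 -3.48
v 0.4 2.451 -3.853
v 0.731 2.885 -3.921
v 1.323 2.783 -3.065
v 0.788 2.08 -2.955
v 0.813 2.352 -2.477
v 1.144 2.786 -2.545
v 1.104 2.347 -3.318
v 0.092 3.7 -3.205
v -0.443 2.997 -3.095
v -0.264 2.994 -3.615
v 0.067 3.428 -3.683
v 0.25 3.662 -2.68
v -0.286 2.959 -2.569
v 0.149 2.895 -2.239
v 0.48 3.329 -2.307
v -0.224 3.433 -2.842
f 2 1 4
f 2 4 3
f 4 1 5
f 4 5 3
f 5 1 6
f 5 6 3
f 6 1 7
f 6 7 3
f 7 1 8
f 7 8 3
f 8 1 9
f 8 9 3
f 9 1 10
f 9 10 3
f 10 1 2
f 10 2 3
f 12 14 11
f 15 12 11
f 11 14 13
f 13 15 11
f 12 18 14
f 16 12 15
f 16 18 12
f 14 18 13
f 17 15 13
f 13 18 17
f 17 16 15
f 18 16 17
f 20 19 23
f 20 23 21
f 21 23 24
f 21 24 22
f 23 19 25
f 23 25 24
f 24 25 26
f 24 26 22
f 25 19 27
f 25 27 26
f 26 27 28
f 26 28 22
f 27 19 29
f 27 29 28
f 28 29 30
f 28 30 22
f 29 19 31
f 29 31 30
f 30 31 32
f 30 32 22
f 31 19 33
f 31 33 32
f 32 33 34
f 32 34 22
f 33 19 35
f 33 35 34
f 34 35 36
f 34 36 22
f 35 19 37
f 35 37 36
f 36 37 38
f 36 38 22
f 37 19 20
f 37 20 38
f 38 20 21
f 38 21 22
f 39 76 55
f 76 50 79
f 55 79 44
f 76 79 55
f 39 55 51
f 55 44 56
f 51 56 40
f 55 56 51
f 39 51 60
f 51 40 61
f 60 61 46
f 51 61 60
f 39 60 72
f 60 46 75
f 72 75 49
f 60 75 72
f 39 72 76
f 72 49 80
f 76 80 50
f 72 80 76
f 40 56 67
f 56 44 70
f 67 70 48
f 56 70 67
f 44 79 57
f 79 50 78
f 57 78 43
f 79 78 57
f 50 80 77
f 80 49 73
f 77 73 41
f 80 73 77
f 49 75 74
f 75 46 62
f 74 62 45
f 75 62 74
f 46 61 66
f 61 40 63
f 66 63 47
f 61 63 66
f 42 68 54
f 68 48 69
f 54 69 43
f 68 69 54
f 42 54 52
f 54 43 53
f 52 53 41
f 54 53 52
f 42 52 59
f 52 41 58
f 59 58 45
f 52 58 59
f 42 59 64
f 59 45 65
f 64 65 47
f 59 65 64
f 42 64 68
f 64 47 71
f 68 71 48
f 64 71 68
f 43 69 57
f 69 48 70
f 57 70 44
f 69 70 57
f 41 53 77
f 53 43 78
f 77 78 50
f 53 78 77
f 45 58 74
f 58 41 73
f 74 73 49
f 58 73 74
f 47 65 66
f 65 45 62
f 66 62 46
f 65 62 66
f 48 71 67
f 71 47 63
f 67 63 40
f 71 63 67



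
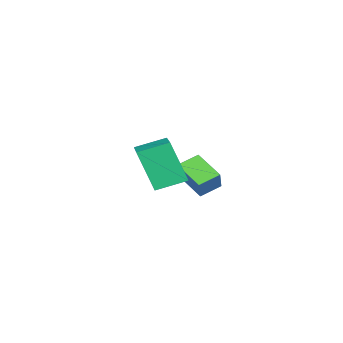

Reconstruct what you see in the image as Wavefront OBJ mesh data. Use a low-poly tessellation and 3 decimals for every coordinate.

v 1.438 -4.081 -1.722
v 1.242 -4.823 -0.016
v 0.913 -3 -1.312
v 0.717 -3.742 0.393
v 3.183 -3.418 -1.233
v 2.987 -4.16 0.472
v 2.658 -2.337 -0.824
v 2.462 -3.079 0.882
v -1.663 -3.154 -3.493
v -2.363 -4.215 -2.837
v -2.3 -2.507 -3.124
v -2.999 -3.567 -2.469
v -1.041 -3.033 -2.631
v -1.74 -4.093 -1.976
v -1.677 -2.385 -2.263
v -2.377 -3.446 -1.607
f 2 4 1
f 5 2 1
f 1 4 3
f 3 5 1
f 2 8 4
f 6 2 5
f 6 8 2
f 4 8 3
f 7 5 3
f 3 8 7
f 7 6 5
f 8 6 7
f 10 12 9
f 13 10 9
f 9 12 11
f 11 13 9
f 10 16 12
f 14 10 13
f 14 16 10
f 12 16 11
f 15 13 11
f 11 16 15
f 15 14 13
f 16 14 15



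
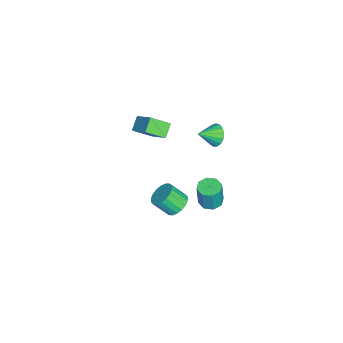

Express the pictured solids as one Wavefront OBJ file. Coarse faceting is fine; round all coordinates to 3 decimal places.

v -4.117 -4.128 0.303
v -3.158 -3.166 1.342
v -4.438 -3.046 -0.402
v -3.479 -2.085 0.637
v -3.341 -4.275 -0.277
v -2.382 -3.314 0.762
v -3.662 -3.194 -0.982
v -2.703 -2.232 0.057
v -3.104 0.515 0.417
v -2.614 0.467 -0.162
v -2.476 -0.395 1.023
v -2.465 0.716 0.058
v -2.463 0.919 0.36
v -2.608 1.029 0.675
v -2.866 1.021 0.931
v -3.179 0.897 1.069
v -3.474 0.686 1.058
v -3.685 0.435 0.9
v -3.763 0.203 0.632
v -3.69 0.041 0.314
v -3.482 -0.011 0.02
v -3.188 0.057 -0.183
v -2.875 0.229 -0.249
v 3.866 1.353 2.147
v 4.472 1.08 2.056
v 4.659 1.014 3.502
v 4.054 1.287 3.593
v 4.489 1.592 2.077
v 4.676 1.526 3.524
v 4.141 1.964 2.139
v 4.328 1.898 3.586
v 3.633 1.979 2.206
v 3.82 1.912 3.652
v 3.261 1.626 2.238
v 3.448 1.56 3.684
v 3.244 1.114 2.216
v 3.431 1.048 3.663
v 3.592 0.742 2.154
v 3.779 0.676 3.601
v 4.1 0.728 2.088
v 4.287 0.661 3.534
v 1.004 -0.926 -2.013
v 1.36 -0.402 -1.541
v 1.411 -1.269 -0.615
v 1.056 -1.794 -1.087
v 1.018 -0.349 -1.474
v 1.07 -1.217 -0.547
v 0.675 -0.411 -1.513
v 0.726 -1.279 -0.587
v 0.396 -0.576 -1.651
v 0.447 -1.443 -0.725
v 0.238 -0.809 -1.861
v 0.289 -1.676 -0.935
v 0.232 -1.066 -2.101
v 0.283 -1.933 -1.175
v 0.379 -1.295 -2.324
v 0.43 -2.162 -1.398
v 0.649 -1.451 -2.485
v 0.7 -2.318 -1.559
v 0.99 -1.503 -2.553
v 1.042 -2.371 -1.626
v 1.334 -1.441 -2.513
v 1.385 -2.309 -1.587
v 1.613 -1.277 -2.375
v 1.664 -2.144 -1.449
v 1.771 -1.044 -2.165
v 1.822 -1.911 -1.239
v 1.777 -0.787 -1.925
v 1.828 -1.654 -0.999
v 1.63 -0.558 -1.702
v 1.681 -1.425 -0.776
f 2 4 1
f 5 2 1
f 1 4 3
f 3 5 1
f 2 8 4
f 6 2 5
f 6 8 2
f 4 8 3
f 7 5 3
f 3 8 7
f 7 6 5
f 8 6 7
f 10 9 12
f 10 12 11
f 12 9 13
f 12 13 11
f 13 9 14
f 13 14 11
f 14 9 15
f 14 15 11
f 15 9 16
f 15 16 11
f 16 9 17
f 16 17 11
f 17 9 18
f 17 18 11
f 18 9 19
f 18 19 11
f 19 9 20
f 19 20 11
f 20 9 21
f 20 21 11
f 21 9 22
f 21 22 11
f 22 9 23
f 22 23 11
f 23 9 10
f 23 10 11
f 25 24 28
f 25 28 26
f 26 28 29
f 26 29 27
f 28 24 30
f 28 30 29
f 29 30 31
f 29 31 27
f 30 24 32
f 30 32 31
f 31 32 33
f 31 33 27
f 32 24 34
f 32 34 33
f 33 34 35
f 33 35 27
f 34 24 36
f 34 36 35
f 35 36 37
f 35 37 27
f 36 24 38
f 36 38 37
f 37 38 39
f 37 39 27
f 38 24 40
f 38 40 39
f 39 40 41
f 39 41 27
f 40 24 25
f 40 25 41
f 41 25 26
f 41 26 27
f 43 42 46
f 43 46 44
f 44 46 47
f 44 47 45
f 46 42 48
f 46 48 47
f 47 48 49
f 47 49 45
f 48 42 50
f 48 50 49
f 49 50 51
f 49 51 45
f 50 42 52
f 50 52 51
f 51 52 53
f 51 53 45
f 52 42 54
f 52 54 53
f 53 54 55
f 53 55 45
f 54 42 56
f 54 56 55
f 55 56 57
f 55 57 45
f 56 42 58
f 56 58 57
f 57 58 59
f 57 59 45
f 58 42 60
f 58 60 59
f 59 60 61
f 59 61 45
f 60 42 62
f 60 62 61
f 61 62 63
f 61 63 45
f 62 42 64
f 62 64 63
f 63 64 65
f 63 65 45
f 64 42 66
f 64 66 65
f 65 66 67
f 65 67 45
f 66 42 68
f 66 68 67
f 67 68 69
f 67 69 45
f 68 42 70
f 68 70 69
f 69 70 71
f 69 71 45
f 70 42 43
f 70 43 71
f 71 43 44
f 71 44 45



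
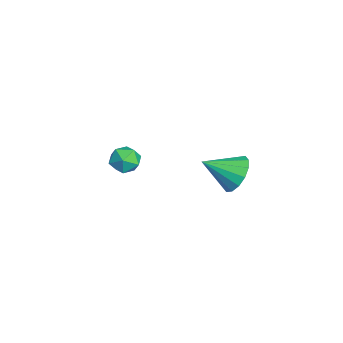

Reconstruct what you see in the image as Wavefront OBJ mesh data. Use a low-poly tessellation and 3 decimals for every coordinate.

v 1.84 0.783 1.083
v 2.357 0.343 0.349
v 1.88 -0.663 1.977
v 2.716 0.546 0.662
v 2.84 0.813 1.088
v 2.696 1.072 1.513
v 2.323 1.253 1.822
v 1.821 1.308 1.934
v 1.323 1.223 1.818
v 0.965 1.019 1.505
v 0.841 0.753 1.079
v 0.984 0.494 0.654
v 1.358 0.313 0.344
v 1.86 0.258 0.233
v -4.424 -3.522 -1.622
v -3.69 -3.227 -1.337
v -3.79 -4.053 -2.703
v -3.056 -3.758 -2.418
v -3.445 -4.383 -2.012
v -3.836 -4.055 -1.343
v -3.644 -3.225 -2.697
v -4.035 -2.897 -2.028
v -3.208 -3.043 -2.001
v -3.084 -3.759 -1.577
v -4.396 -3.521 -2.463
v -4.272 -4.237 -2.039
f 2 1 4
f 2 4 3
f 4 1 5
f 4 5 3
f 5 1 6
f 5 6 3
f 6 1 7
f 6 7 3
f 7 1 8
f 7 8 3
f 8 1 9
f 8 9 3
f 9 1 10
f 9 10 3
f 10 1 11
f 10 11 3
f 11 1 12
f 11 12 3
f 12 1 13
f 12 13 3
f 13 1 14
f 13 14 3
f 14 1 2
f 14 2 3
f 15 26 20
f 15 20 16
f 15 16 22
f 15 22 25
f 15 25 26
f 16 20 24
f 20 26 19
f 26 25 17
f 25 22 21
f 22 16 23
f 18 24 19
f 18 19 17
f 18 17 21
f 18 21 23
f 18 23 24
f 19 24 20
f 17 19 26
f 21 17 25
f 23 21 22
f 24 23 16



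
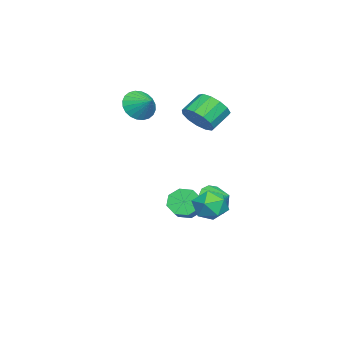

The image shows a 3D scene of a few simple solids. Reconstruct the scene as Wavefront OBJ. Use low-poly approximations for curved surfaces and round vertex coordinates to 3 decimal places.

v -0.793 1.532 -3.922
v -0.37 1.208 -4.558
v 0.536 1.283 -3.994
v 0.113 1.608 -3.358
v -0.405 1.841 -4.587
v 0.501 1.917 -4.023
v -0.667 2.294 -4.227
v 0.239 2.37 -3.662
v -1.003 2.3 -3.688
v -0.097 2.376 -3.124
v -1.216 1.857 -3.286
v -0.31 1.932 -2.722
v -1.181 1.223 -3.257
v -0.275 1.299 -2.693
v -0.919 0.77 -3.618
v -0.013 0.846 -3.053
v -0.583 0.764 -4.156
v 0.323 0.84 -3.592
v 4.072 4.458 -1.363
v 4.597 3.717 -1.475
v 3.043 3.863 -2.245
v 3.568 3.122 -2.357
v 3.181 3.291 -1.545
v 3.817 3.659 -1
v 3.823 3.921 -2.72
v 4.459 4.289 -2.175
v 4.443 3.385 -2.313
v 4.046 2.995 -1.587
v 3.594 4.585 -2.133
v 3.197 4.195 -1.407
v -0.945 1.992 1.536
v -0.249 2.435 1.986
v -1.099 3.011 2.734
v -1.795 2.568 2.284
v -0.39 2.749 1.584
v -1.24 3.325 2.331
v -0.708 2.823 1.166
v -1.557 3.399 1.914
v -1.101 2.633 0.866
v -1.95 3.209 1.614
v -1.444 2.239 0.779
v -2.294 2.815 1.526
v -1.629 1.767 0.932
v -2.479 2.343 1.68
v -1.597 1.366 1.277
v -2.447 1.942 2.025
v -1.358 1.164 1.704
v -2.208 1.74 2.452
v -0.988 1.225 2.078
v -1.838 1.801 2.826
v -0.604 1.53 2.28
v -1.454 2.106 3.028
v -0.329 1.981 2.246
v -1.178 2.557 2.993
v 1.804 3.456 -2.376
v 2.334 2.882 -1.949
v 2.236 4.264 -1.824
v 2.584 3.027 -2.359
v 2.587 3.309 -2.773
v 2.341 3.638 -3.062
v 1.925 3.908 -3.133
v 1.471 4.035 -2.964
v 1.122 3.978 -2.608
v 0.99 3.755 -2.178
v 1.116 3.437 -1.812
v 1.461 3.125 -1.624
v 1.915 2.918 -1.676
v -1.354 -0.935 2.073
v -1 -0.641 1.277
v -0.766 -0.145 2.627
v -1.295 -0.439 1.301
v -1.6 -0.312 1.443
v -1.866 -0.279 1.681
v -2.055 -0.347 1.979
v -2.137 -0.504 2.291
v -2.1 -0.727 2.57
v -1.95 -0.982 2.773
v -1.708 -1.229 2.87
v -1.413 -1.432 2.846
v -1.109 -1.559 2.704
v -0.842 -1.591 2.466
v -0.653 -1.523 2.168
v -0.571 -1.366 1.856
v -0.608 -1.143 1.577
v -0.759 -0.889 1.374
f 2 1 5
f 2 5 3
f 3 5 6
f 3 6 4
f 5 1 7
f 5 7 6
f 6 7 8
f 6 8 4
f 7 1 9
f 7 9 8
f 8 9 10
f 8 10 4
f 9 1 11
f 9 11 10
f 10 11 12
f 10 12 4
f 11 1 13
f 11 13 12
f 12 13 14
f 12 14 4
f 13 1 15
f 13 15 14
f 14 15 16
f 14 16 4
f 15 1 17
f 15 17 16
f 16 17 18
f 16 18 4
f 17 1 2
f 17 2 18
f 18 2 3
f 18 3 4
f 19 30 24
f 19 24 20
f 19 20 26
f 19 26 29
f 19 29 30
f 20 24 28
f 24 30 23
f 30 29 21
f 29 26 25
f 26 20 27
f 22 28 23
f 22 23 21
f 22 21 25
f 22 25 27
f 22 27 28
f 23 28 24
f 21 23 30
f 25 21 29
f 27 25 26
f 28 27 20
f 32 31 35
f 32 35 33
f 33 35 36
f 33 36 34
f 35 31 37
f 35 37 36
f 36 37 38
f 36 38 34
f 37 31 39
f 37 39 38
f 38 39 40
f 38 40 34
f 39 31 41
f 39 41 40
f 40 41 42
f 40 42 34
f 41 31 43
f 41 43 42
f 42 43 44
f 42 44 34
f 43 31 45
f 43 45 44
f 44 45 46
f 44 46 34
f 45 31 47
f 45 47 46
f 46 47 48
f 46 48 34
f 47 31 49
f 47 49 48
f 48 49 50
f 48 50 34
f 49 31 51
f 49 51 50
f 50 51 52
f 50 52 34
f 51 31 53
f 51 53 52
f 52 53 54
f 52 54 34
f 53 31 32
f 53 32 54
f 54 32 33
f 54 33 34
f 56 55 58
f 56 58 57
f 58 55 59
f 58 59 57
f 59 55 60
f 59 60 57
f 60 55 61
f 60 61 57
f 61 55 62
f 61 62 57
f 62 55 63
f 62 63 57
f 63 55 64
f 63 64 57
f 64 55 65
f 64 65 57
f 65 55 66
f 65 66 57
f 66 55 67
f 66 67 57
f 67 55 56
f 67 56 57
f 69 68 71
f 69 71 70
f 71 68 72
f 71 72 70
f 72 68 73
f 72 73 70
f 73 68 74
f 73 74 70
f 74 68 75
f 74 75 70
f 75 68 76
f 75 76 70
f 76 68 77
f 76 77 70
f 77 68 78
f 77 78 70
f 78 68 79
f 78 79 70
f 79 68 80
f 79 80 70
f 80 68 81
f 80 81 70
f 81 68 82
f 81 82 70
f 82 68 83
f 82 83 70
f 83 68 84
f 83 84 70
f 84 68 85
f 84 85 70
f 85 68 69
f 85 69 70



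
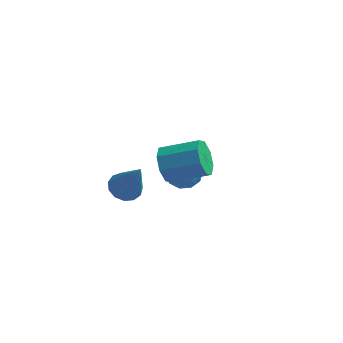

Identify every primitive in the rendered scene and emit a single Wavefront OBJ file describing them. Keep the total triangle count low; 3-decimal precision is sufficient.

v 0.665 2.765 -2.784
v 1.37 2.789 -2.201
v 0.19 1.511 -2.159
v 0.895 1.535 -1.576
v 0.225 2.154 -1.51
v 0.519 2.93 -1.896
v 1.041 1.37 -2.464
v 1.335 2.146 -2.85
v 1.602 1.927 -2.003
v 1.098 2.412 -1.414
v 0.462 1.888 -2.946
v -0.042 2.373 -2.357
v 1.059 2.888 -2.547
v 0.501 1.412 -1.813
v 0.107 1.777 -1.774
v 0.522 1.791 -1.431
v 0.559 2.97 -2.368
v 0.973 2.984 -2.026
v 0.3 2.611 -1.619
v 0.587 1.316 -2.334
v 1.001 1.33 -1.992
v 1.038 2.509 -2.929
v 1.453 2.523 -2.586
v 1.26 1.689 -2.741
v 1.61 2.395 -2.088
v 1.331 1.657 -1.721
v 1.417 1.561 -2.243
v 1.589 2.017 -2.47
v 1.313 2.68 -1.742
v 1.034 1.942 -1.374
v 0.641 2.306 -1.336
v 0.813 2.762 -1.563
v 1.45 2.173 -1.626
v 0.526 2.358 -2.986
v 0.247 1.62 -2.618
v 0.747 1.538 -2.797
v 0.919 1.994 -3.024
v 0.229 2.643 -2.639
v -0.05 1.905 -2.272
v -0.029 2.283 -1.89
v 0.143 2.739 -2.117
v 0.11 2.127 -2.734
v 1.306 -2.643 2.82
v 1.673 -2.978 2.046
v 3.342 -2.672 2.705
v 2.974 -2.337 3.48
v 1.559 -2.284 2.012
v 3.228 -1.978 2.671
v 1.297 -1.8 2.452
v 2.965 -1.494 3.111
v 1.04 -1.811 3.107
v 2.708 -1.504 3.766
v 0.938 -2.308 3.595
v 2.607 -2.002 4.254
v 1.052 -3.002 3.629
v 2.721 -2.696 4.288
v 1.315 -3.486 3.189
v 2.983 -3.18 3.848
v 1.572 -3.476 2.534
v 3.24 -3.169 3.193
v -0.34 -3.045 1.247
v 0.179 -3.504 0.89
v 0.52 -3.535 3.133
v 0.361 -3.104 0.912
v 0.321 -2.686 1.039
v 0.07 -2.381 1.233
v -0.311 -2.287 1.431
v -0.701 -2.433 1.571
v -0.977 -2.774 1.608
v -1.05 -3.2 1.531
v -0.898 -3.577 1.363
v -0.569 -3.785 1.159
v -0.167 -3.758 0.983
f 1 38 17
f 38 12 41
f 17 41 6
f 38 41 17
f 1 17 13
f 17 6 18
f 13 18 2
f 17 18 13
f 1 13 22
f 13 2 23
f 22 23 8
f 13 23 22
f 1 22 34
f 22 8 37
f 34 37 11
f 22 37 34
f 1 34 38
f 34 11 42
f 38 42 12
f 34 42 38
f 2 18 29
f 18 6 32
f 29 32 10
f 18 32 29
f 6 41 19
f 41 12 40
f 19 40 5
f 41 40 19
f 12 42 39
f 42 11 35
f 39 35 3
f 42 35 39
f 11 37 36
f 37 8 24
f 36 24 7
f 37 24 36
f 8 23 28
f 23 2 25
f 28 25 9
f 23 25 28
f 4 30 16
f 30 10 31
f 16 31 5
f 30 31 16
f 4 16 14
f 16 5 15
f 14 15 3
f 16 15 14
f 4 14 21
f 14 3 20
f 21 20 7
f 14 20 21
f 4 21 26
f 21 7 27
f 26 27 9
f 21 27 26
f 4 26 30
f 26 9 33
f 30 33 10
f 26 33 30
f 5 31 19
f 31 10 32
f 19 32 6
f 31 32 19
f 3 15 39
f 15 5 40
f 39 40 12
f 15 40 39
f 7 20 36
f 20 3 35
f 36 35 11
f 20 35 36
f 9 27 28
f 27 7 24
f 28 24 8
f 27 24 28
f 10 33 29
f 33 9 25
f 29 25 2
f 33 25 29
f 44 43 47
f 44 47 45
f 45 47 48
f 45 48 46
f 47 43 49
f 47 49 48
f 48 49 50
f 48 50 46
f 49 43 51
f 49 51 50
f 50 51 52
f 50 52 46
f 51 43 53
f 51 53 52
f 52 53 54
f 52 54 46
f 53 43 55
f 53 55 54
f 54 55 56
f 54 56 46
f 55 43 57
f 55 57 56
f 56 57 58
f 56 58 46
f 57 43 59
f 57 59 58
f 58 59 60
f 58 60 46
f 59 43 44
f 59 44 60
f 60 44 45
f 60 45 46
f 62 61 64
f 62 64 63
f 64 61 65
f 64 65 63
f 65 61 66
f 65 66 63
f 66 61 67
f 66 67 63
f 67 61 68
f 67 68 63
f 68 61 69
f 68 69 63
f 69 61 70
f 69 70 63
f 70 61 71
f 70 71 63
f 71 61 72
f 71 72 63
f 72 61 73
f 72 73 63
f 73 61 62
f 73 62 63



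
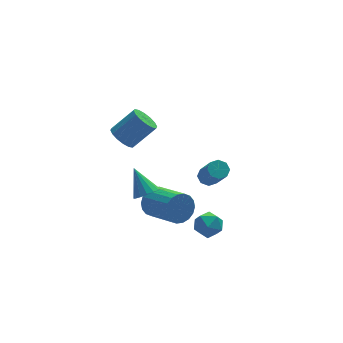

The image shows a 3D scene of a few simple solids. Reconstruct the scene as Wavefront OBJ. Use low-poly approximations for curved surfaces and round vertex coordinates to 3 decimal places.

v -4.607 -0.916 2.78
v -4.196 -0.356 2.343
v -2.942 -0.325 3.563
v -3.353 -0.884 4
v -4.45 -0.132 2.598
v -3.196 -0.1 3.818
v -4.746 -0.117 2.902
v -3.491 -0.086 4.122
v -5.005 -0.316 3.174
v -3.75 -0.285 4.393
v -5.157 -0.676 3.339
v -3.902 -0.645 4.559
v -5.162 -1.1 3.355
v -3.907 -1.069 4.575
v -5.018 -1.475 3.217
v -3.764 -1.444 4.437
v -4.764 -1.7 2.962
v -3.51 -1.668 4.182
v -4.469 -1.714 2.658
v -3.214 -1.683 3.878
v -4.21 -1.515 2.387
v -2.955 -1.484 3.606
v -4.058 -1.155 2.221
v -2.803 -1.124 3.441
v -4.053 -0.731 2.205
v -2.798 -0.7 3.425
v -0.509 -2.886 -2.581
v 0.08 -3.379 -3.038
v -1.58 -3.741 -3.042
v -0.991 -4.234 -3.499
v -0.99 -4.25 -2.605
v -0.328 -3.721 -2.32
v -1.172 -3.399 -3.76
v -0.51 -2.87 -3.475
v -0.329 -3.695 -3.766
v -0.217 -4.222 -3.052
v -1.283 -2.898 -3.028
v -1.171 -3.425 -2.314
v 0.61 0.926 -3.031
v 0.96 0.538 -3.383
v 1.14 -0.714 -1.82
v 0.79 -0.326 -1.469
v 1.226 0.866 -3.15
v 1.406 -0.386 -1.588
v 1.13 1.23 -2.848
v 1.311 -0.022 -1.286
v 0.73 1.415 -2.653
v 0.911 0.163 -1.091
v 0.26 1.314 -2.68
v 0.44 0.062 -1.117
v -0.006 0.986 -2.912
v 0.174 -0.266 -1.35
v 0.089 0.622 -3.214
v 0.27 -0.63 -1.652
v 0.489 0.437 -3.409
v 0.67 -0.815 -1.847
v -2.73 -0.442 -3.24
v -2.384 0.024 -2.475
v -1.545 -1.812 -1.735
v -1.89 -2.278 -2.5
v -2.771 -0.1 -2.344
v -1.932 -1.936 -1.604
v -3.15 -0.292 -2.39
v -2.311 -2.128 -1.65
v -3.446 -0.513 -2.605
v -2.607 -2.35 -1.865
v -3.6 -0.721 -2.945
v -2.76 -2.557 -2.205
v -3.581 -0.873 -3.344
v -2.742 -2.709 -2.604
v -3.394 -0.94 -3.722
v -2.555 -2.776 -2.982
v -3.075 -0.908 -4.005
v -2.236 -2.744 -3.265
v -2.688 -0.784 -4.136
v -1.849 -2.62 -3.396
v -2.309 -0.592 -4.09
v -1.47 -2.428 -3.35
v -2.013 -0.37 -3.875
v -1.174 -2.207 -3.135
v -1.86 -0.163 -3.535
v -1.02 -1.999 -2.795
v -1.878 -0.011 -3.136
v -1.039 -1.847 -2.396
v -2.065 0.056 -2.758
v -1.226 -1.78 -2.018
v -3.465 -1.467 -1.578
v -2.918 -1.776 -1.15
v -3.875 -0.373 -0.262
v -2.742 -1.481 -1.341
v -2.761 -1.181 -1.596
v -2.967 -0.958 -1.846
v -3.307 -0.872 -2.024
v -3.689 -0.945 -2.082
v -4.011 -1.158 -2.006
v -4.187 -1.453 -1.815
v -4.168 -1.753 -1.56
v -3.962 -1.976 -1.31
v -3.622 -2.062 -1.132
v -3.24 -1.989 -1.074
f 2 1 5
f 2 5 3
f 3 5 6
f 3 6 4
f 5 1 7
f 5 7 6
f 6 7 8
f 6 8 4
f 7 1 9
f 7 9 8
f 8 9 10
f 8 10 4
f 9 1 11
f 9 11 10
f 10 11 12
f 10 12 4
f 11 1 13
f 11 13 12
f 12 13 14
f 12 14 4
f 13 1 15
f 13 15 14
f 14 15 16
f 14 16 4
f 15 1 17
f 15 17 16
f 16 17 18
f 16 18 4
f 17 1 19
f 17 19 18
f 18 19 20
f 18 20 4
f 19 1 21
f 19 21 20
f 20 21 22
f 20 22 4
f 21 1 23
f 21 23 22
f 22 23 24
f 22 24 4
f 23 1 25
f 23 25 24
f 24 25 26
f 24 26 4
f 25 1 2
f 25 2 26
f 26 2 3
f 26 3 4
f 27 38 32
f 27 32 28
f 27 28 34
f 27 34 37
f 27 37 38
f 28 32 36
f 32 38 31
f 38 37 29
f 37 34 33
f 34 28 35
f 30 36 31
f 30 31 29
f 30 29 33
f 30 33 35
f 30 35 36
f 31 36 32
f 29 31 38
f 33 29 37
f 35 33 34
f 36 35 28
f 40 39 43
f 40 43 41
f 41 43 44
f 41 44 42
f 43 39 45
f 43 45 44
f 44 45 46
f 44 46 42
f 45 39 47
f 45 47 46
f 46 47 48
f 46 48 42
f 47 39 49
f 47 49 48
f 48 49 50
f 48 50 42
f 49 39 51
f 49 51 50
f 50 51 52
f 50 52 42
f 51 39 53
f 51 53 52
f 52 53 54
f 52 54 42
f 53 39 55
f 53 55 54
f 54 55 56
f 54 56 42
f 55 39 40
f 55 40 56
f 56 40 41
f 56 41 42
f 58 57 61
f 58 61 59
f 59 61 62
f 59 62 60
f 61 57 63
f 61 63 62
f 62 63 64
f 62 64 60
f 63 57 65
f 63 65 64
f 64 65 66
f 64 66 60
f 65 57 67
f 65 67 66
f 66 67 68
f 66 68 60
f 67 57 69
f 67 69 68
f 68 69 70
f 68 70 60
f 69 57 71
f 69 71 70
f 70 71 72
f 70 72 60
f 71 57 73
f 71 73 72
f 72 73 74
f 72 74 60
f 73 57 75
f 73 75 74
f 74 75 76
f 74 76 60
f 75 57 77
f 75 77 76
f 76 77 78
f 76 78 60
f 77 57 79
f 77 79 78
f 78 79 80
f 78 80 60
f 79 57 81
f 79 81 80
f 80 81 82
f 80 82 60
f 81 57 83
f 81 83 82
f 82 83 84
f 82 84 60
f 83 57 85
f 83 85 84
f 84 85 86
f 84 86 60
f 85 57 58
f 85 58 86
f 86 58 59
f 86 59 60
f 88 87 90
f 88 90 89
f 90 87 91
f 90 91 89
f 91 87 92
f 91 92 89
f 92 87 93
f 92 93 89
f 93 87 94
f 93 94 89
f 94 87 95
f 94 95 89
f 95 87 96
f 95 96 89
f 96 87 97
f 96 97 89
f 97 87 98
f 97 98 89
f 98 87 99
f 98 99 89
f 99 87 100
f 99 100 89
f 100 87 88
f 100 88 89



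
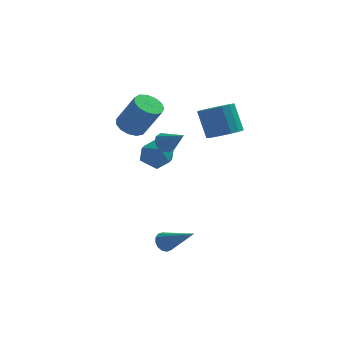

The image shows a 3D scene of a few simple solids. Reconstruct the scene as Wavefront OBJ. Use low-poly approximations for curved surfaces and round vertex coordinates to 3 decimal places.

v -2.101 3.829 2.403
v -1.443 3.506 1.974
v -0.46 3.128 3.768
v -1.119 3.451 4.197
v -1.354 3.974 2.024
v -0.372 3.596 3.818
v -1.503 4.396 2.195
v -0.521 4.018 3.989
v -1.842 4.638 2.431
v -0.859 4.26 4.225
v -2.263 4.623 2.659
v -1.281 4.245 4.453
v -2.633 4.356 2.805
v -1.65 3.978 4.599
v -2.834 3.922 2.824
v -1.851 3.544 4.618
v -2.802 3.458 2.709
v -1.82 3.08 4.503
v -2.548 3.112 2.497
v -1.565 2.734 4.291
v -2.152 2.993 2.255
v -1.169 2.616 4.049
v -1.74 3.14 2.06
v -0.757 2.763 3.854
v 0.09 -2.498 -2.19
v 0.49 -2.114 -2.391
v 1.57 -3.402 -0.97
v 0.369 -1.98 -2.144
v 0.172 -1.986 -1.91
v -0.046 -2.129 -1.752
v -0.228 -2.37 -1.71
v -0.324 -2.647 -1.798
v -0.31 -2.883 -1.99
v -0.188 -3.017 -2.237
v 0.008 -3.011 -2.47
v 0.227 -2.868 -2.629
v 0.408 -2.627 -2.671
v 0.505 -2.35 -2.583
v -0.36 3.977 1.151
v -0.088 3.664 0.638
v 0.64 3.243 2.129
v 0.115 4.014 0.694
v 0.136 4.35 0.924
v -0.032 4.543 1.241
v -0.326 4.521 1.524
v -0.632 4.291 1.664
v -0.834 3.941 1.608
v -0.855 3.605 1.377
v -0.687 3.412 1.06
v -0.394 3.434 0.778
v -0.996 4.585 -0.366
v -0.035 4.243 -0.22
v -1.525 3.637 0.9
v -0.564 3.295 1.046
v -0.8 4.275 1.261
v -0.473 4.86 0.478
v -1.087 3.02 0.202
v -0.76 3.605 -0.581
v -0.091 3.275 0.131
v 0.086 4.051 0.785
v -1.646 3.829 -0.105
v -1.469 4.605 0.549
v 2.791 1.609 3.181
v 3.681 1.507 3.526
v 3.18 2.189 5.023
v 2.289 2.291 4.679
v 3.684 1.926 3.336
v 3.182 2.607 4.834
v 3.482 2.272 3.111
v 2.98 2.953 4.608
v 3.122 2.466 2.902
v 2.62 3.148 4.399
v 2.686 2.464 2.757
v 2.184 3.146 4.254
v 2.274 2.266 2.709
v 1.772 2.948 4.207
v 1.98 1.918 2.77
v 1.479 2.599 4.267
v 1.872 1.499 2.924
v 1.371 2.18 4.422
v 1.975 1.105 3.138
v 1.474 1.787 4.635
v 2.264 0.827 3.361
v 1.763 1.509 4.859
v 2.674 0.728 3.544
v 2.173 1.41 5.041
v 3.111 0.831 3.643
v 2.61 1.513 5.14
v 3.474 1.112 3.637
v 2.973 1.794 5.134
f 2 1 5
f 2 5 3
f 3 5 6
f 3 6 4
f 5 1 7
f 5 7 6
f 6 7 8
f 6 8 4
f 7 1 9
f 7 9 8
f 8 9 10
f 8 10 4
f 9 1 11
f 9 11 10
f 10 11 12
f 10 12 4
f 11 1 13
f 11 13 12
f 12 13 14
f 12 14 4
f 13 1 15
f 13 15 14
f 14 15 16
f 14 16 4
f 15 1 17
f 15 17 16
f 16 17 18
f 16 18 4
f 17 1 19
f 17 19 18
f 18 19 20
f 18 20 4
f 19 1 21
f 19 21 20
f 20 21 22
f 20 22 4
f 21 1 23
f 21 23 22
f 22 23 24
f 22 24 4
f 23 1 2
f 23 2 24
f 24 2 3
f 24 3 4
f 26 25 28
f 26 28 27
f 28 25 29
f 28 29 27
f 29 25 30
f 29 30 27
f 30 25 31
f 30 31 27
f 31 25 32
f 31 32 27
f 32 25 33
f 32 33 27
f 33 25 34
f 33 34 27
f 34 25 35
f 34 35 27
f 35 25 36
f 35 36 27
f 36 25 37
f 36 37 27
f 37 25 38
f 37 38 27
f 38 25 26
f 38 26 27
f 40 39 42
f 40 42 41
f 42 39 43
f 42 43 41
f 43 39 44
f 43 44 41
f 44 39 45
f 44 45 41
f 45 39 46
f 45 46 41
f 46 39 47
f 46 47 41
f 47 39 48
f 47 48 41
f 48 39 49
f 48 49 41
f 49 39 50
f 49 50 41
f 50 39 40
f 50 40 41
f 51 62 56
f 51 56 52
f 51 52 58
f 51 58 61
f 51 61 62
f 52 56 60
f 56 62 55
f 62 61 53
f 61 58 57
f 58 52 59
f 54 60 55
f 54 55 53
f 54 53 57
f 54 57 59
f 54 59 60
f 55 60 56
f 53 55 62
f 57 53 61
f 59 57 58
f 60 59 52
f 64 63 67
f 64 67 65
f 65 67 68
f 65 68 66
f 67 63 69
f 67 69 68
f 68 69 70
f 68 70 66
f 69 63 71
f 69 71 70
f 70 71 72
f 70 72 66
f 71 63 73
f 71 73 72
f 72 73 74
f 72 74 66
f 73 63 75
f 73 75 74
f 74 75 76
f 74 76 66
f 75 63 77
f 75 77 76
f 76 77 78
f 76 78 66
f 77 63 79
f 77 79 78
f 78 79 80
f 78 80 66
f 79 63 81
f 79 81 80
f 80 81 82
f 80 82 66
f 81 63 83
f 81 83 82
f 82 83 84
f 82 84 66
f 83 63 85
f 83 85 84
f 84 85 86
f 84 86 66
f 85 63 87
f 85 87 86
f 86 87 88
f 86 88 66
f 87 63 89
f 87 89 88
f 88 89 90
f 88 90 66
f 89 63 64
f 89 64 90
f 90 64 65
f 90 65 66

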